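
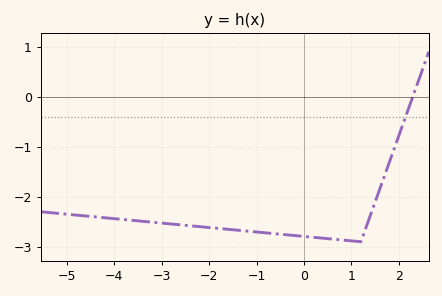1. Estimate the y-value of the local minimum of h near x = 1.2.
-2.9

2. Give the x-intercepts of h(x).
2.2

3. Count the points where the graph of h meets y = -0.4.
1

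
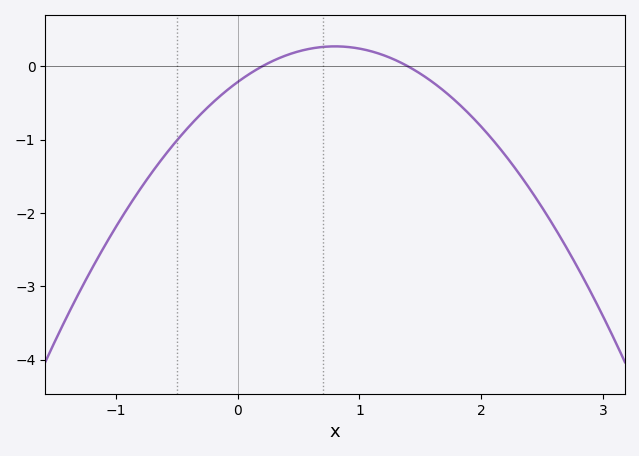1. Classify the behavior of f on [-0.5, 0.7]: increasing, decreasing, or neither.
increasing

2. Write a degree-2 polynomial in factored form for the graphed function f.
y = -0.76(x - 0.2)(x - 1.4)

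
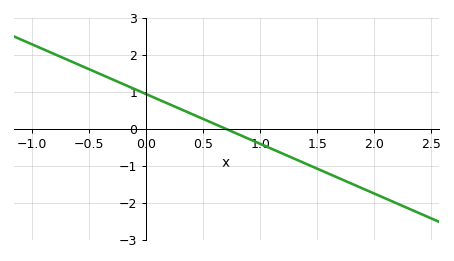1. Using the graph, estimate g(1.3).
-0.8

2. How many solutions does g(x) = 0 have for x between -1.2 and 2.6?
1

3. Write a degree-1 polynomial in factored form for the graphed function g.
y = -1.35(x - 0.7)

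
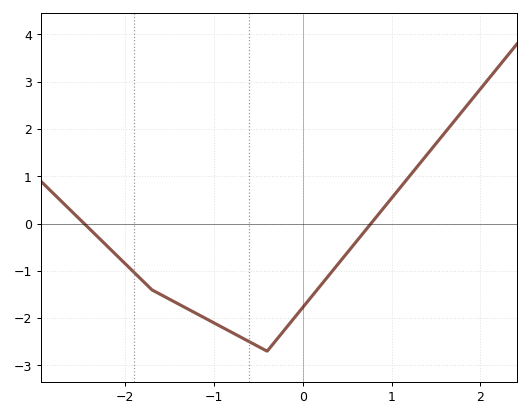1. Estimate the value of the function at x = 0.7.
-0.158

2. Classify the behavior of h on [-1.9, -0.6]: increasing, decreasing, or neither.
decreasing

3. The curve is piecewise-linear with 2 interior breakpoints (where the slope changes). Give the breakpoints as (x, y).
(-1.7, -1.4); (-0.4, -2.7)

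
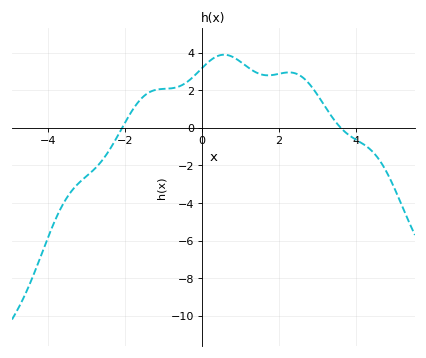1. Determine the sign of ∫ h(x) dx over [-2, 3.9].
positive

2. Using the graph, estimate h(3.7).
-0.2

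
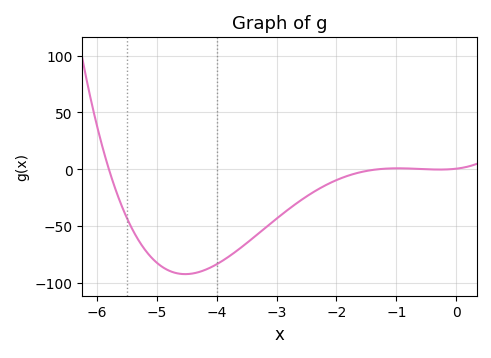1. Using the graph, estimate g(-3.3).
-56.4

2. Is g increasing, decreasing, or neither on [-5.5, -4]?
neither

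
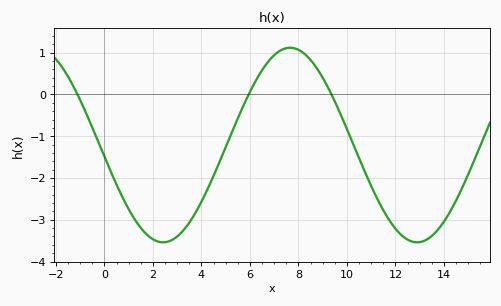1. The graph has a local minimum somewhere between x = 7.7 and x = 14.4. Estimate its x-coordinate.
12.9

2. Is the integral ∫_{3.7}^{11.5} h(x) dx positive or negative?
negative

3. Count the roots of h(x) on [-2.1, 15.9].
3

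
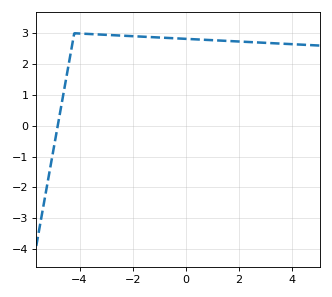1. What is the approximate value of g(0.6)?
2.8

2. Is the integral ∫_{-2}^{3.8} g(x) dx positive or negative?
positive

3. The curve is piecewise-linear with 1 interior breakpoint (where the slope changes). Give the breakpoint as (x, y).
(-4.2, 3)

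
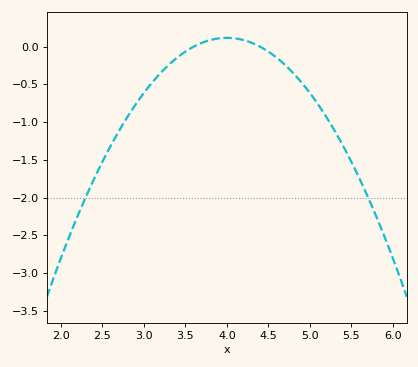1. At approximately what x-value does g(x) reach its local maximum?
4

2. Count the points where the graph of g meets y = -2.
2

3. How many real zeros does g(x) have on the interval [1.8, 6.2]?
2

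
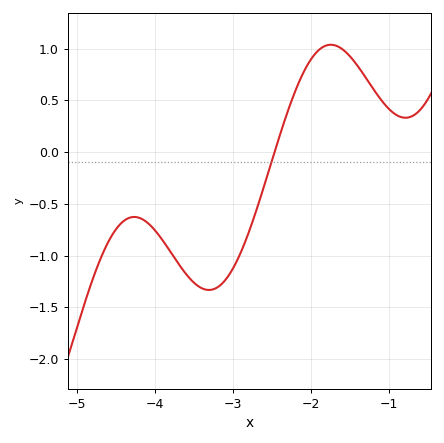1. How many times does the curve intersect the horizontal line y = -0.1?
1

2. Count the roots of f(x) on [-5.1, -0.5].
1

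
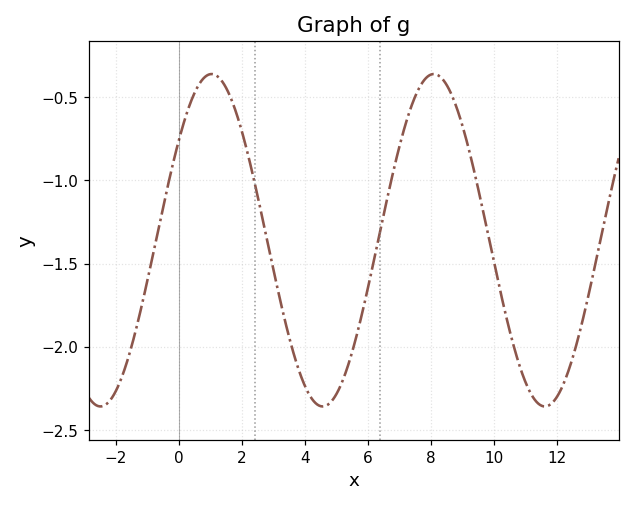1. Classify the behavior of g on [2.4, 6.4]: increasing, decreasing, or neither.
neither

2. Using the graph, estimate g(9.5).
-1.04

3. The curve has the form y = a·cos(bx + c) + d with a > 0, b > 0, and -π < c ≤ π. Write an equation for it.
y = 1cos(0.89x - 0.922) - 1.36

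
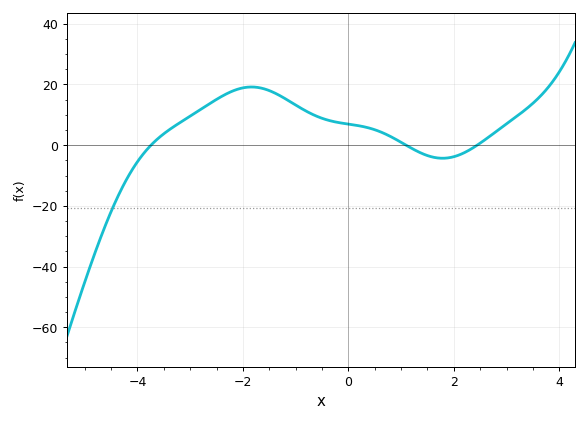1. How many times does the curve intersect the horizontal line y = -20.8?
1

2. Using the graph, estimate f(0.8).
2.85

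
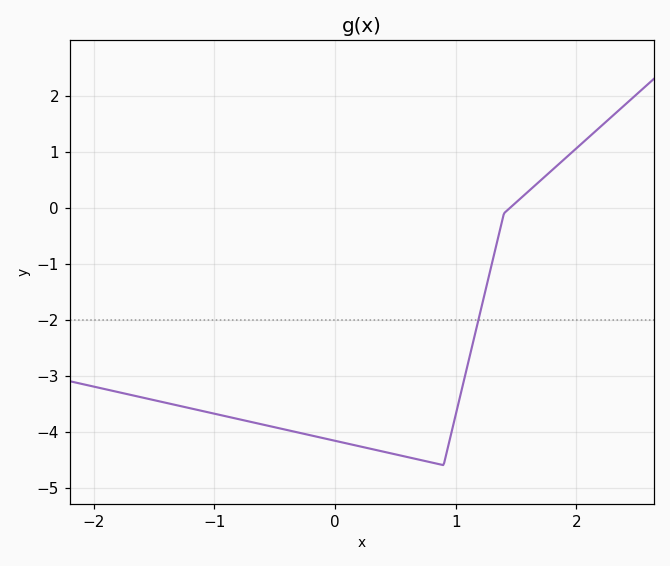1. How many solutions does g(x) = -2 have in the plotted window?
1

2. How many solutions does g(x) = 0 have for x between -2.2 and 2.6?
1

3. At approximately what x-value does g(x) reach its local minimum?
0.899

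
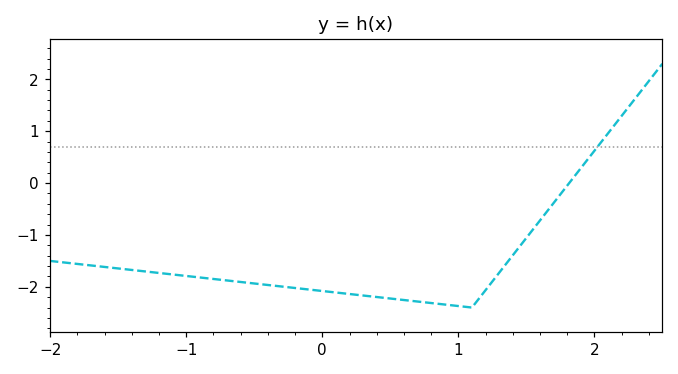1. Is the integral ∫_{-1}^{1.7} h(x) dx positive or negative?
negative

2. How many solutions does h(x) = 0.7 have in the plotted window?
1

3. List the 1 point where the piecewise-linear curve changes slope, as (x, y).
(1.1, -2.4)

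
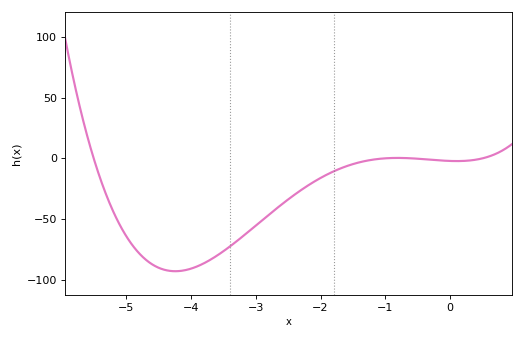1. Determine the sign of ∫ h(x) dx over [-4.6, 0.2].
negative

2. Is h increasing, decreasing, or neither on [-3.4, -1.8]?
increasing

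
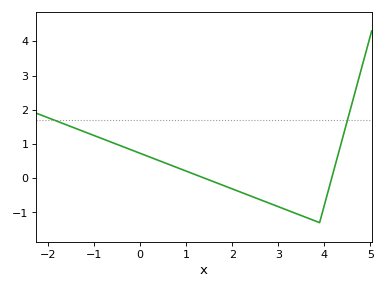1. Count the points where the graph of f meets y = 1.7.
2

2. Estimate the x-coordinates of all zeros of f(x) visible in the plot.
1.4, 4.2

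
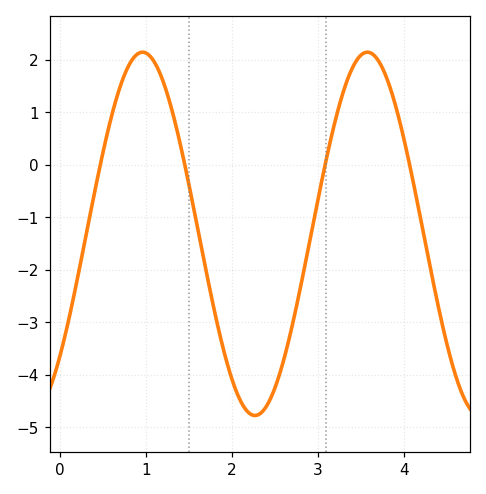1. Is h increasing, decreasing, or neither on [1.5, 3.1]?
neither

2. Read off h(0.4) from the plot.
-0.5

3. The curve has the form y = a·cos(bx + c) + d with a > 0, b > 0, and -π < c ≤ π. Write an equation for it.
y = 3.46cos(2.4x - 2.3) - 1.32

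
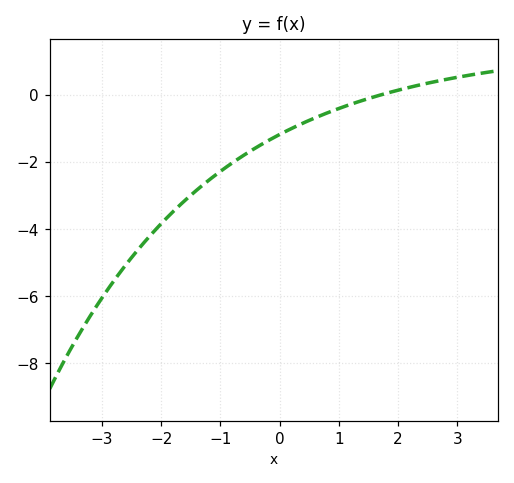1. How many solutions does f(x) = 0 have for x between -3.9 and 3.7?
1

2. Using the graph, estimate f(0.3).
-1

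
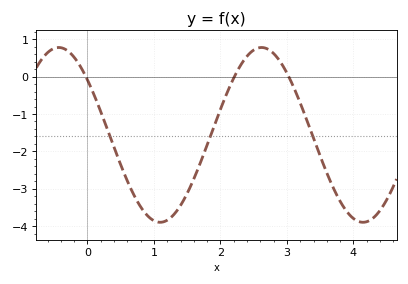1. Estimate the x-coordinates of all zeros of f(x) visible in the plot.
0, 2.2, 3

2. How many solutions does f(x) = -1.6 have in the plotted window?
3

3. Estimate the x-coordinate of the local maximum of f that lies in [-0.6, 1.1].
-0.4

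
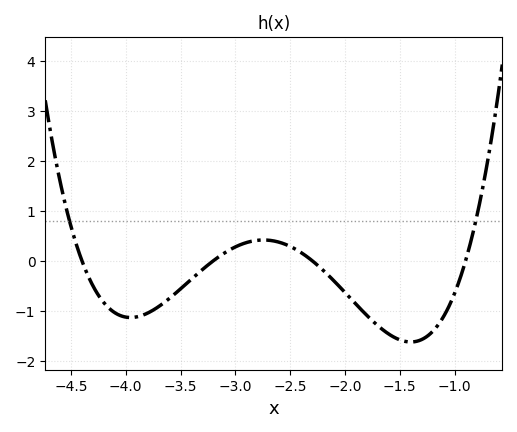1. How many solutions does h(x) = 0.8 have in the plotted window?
2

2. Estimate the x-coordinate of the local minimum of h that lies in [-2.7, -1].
-1.4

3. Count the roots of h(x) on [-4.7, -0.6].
4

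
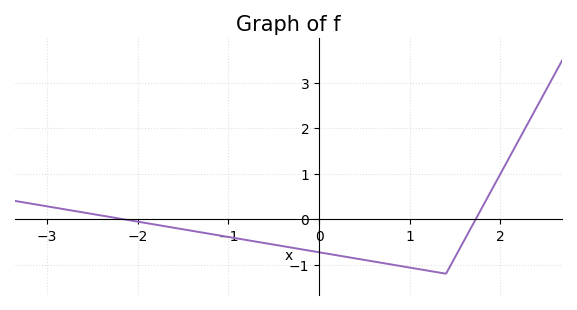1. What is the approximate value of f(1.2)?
-1.13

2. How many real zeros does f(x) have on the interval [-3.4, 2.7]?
2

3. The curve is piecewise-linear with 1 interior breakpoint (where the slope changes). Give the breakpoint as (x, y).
(1.4, -1.2)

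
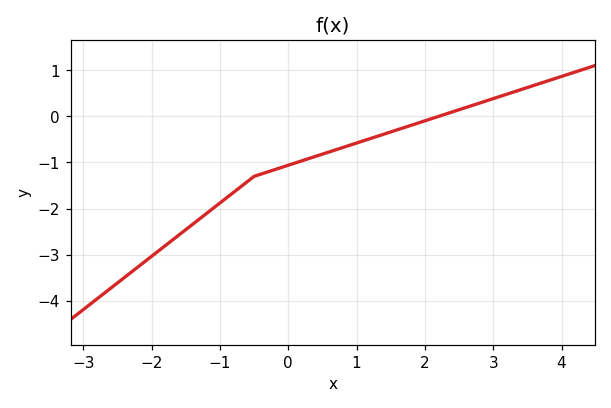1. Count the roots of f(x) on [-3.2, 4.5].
1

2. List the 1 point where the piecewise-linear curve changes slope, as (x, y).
(-0.5, -1.3)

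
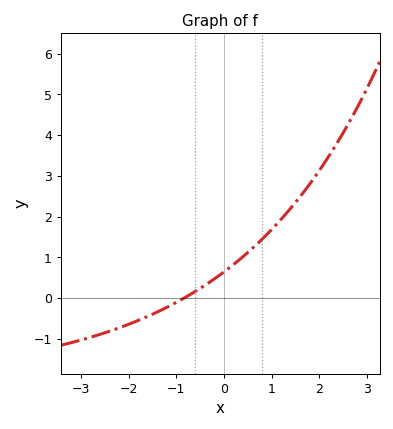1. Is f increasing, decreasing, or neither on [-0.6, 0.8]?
increasing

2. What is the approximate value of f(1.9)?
3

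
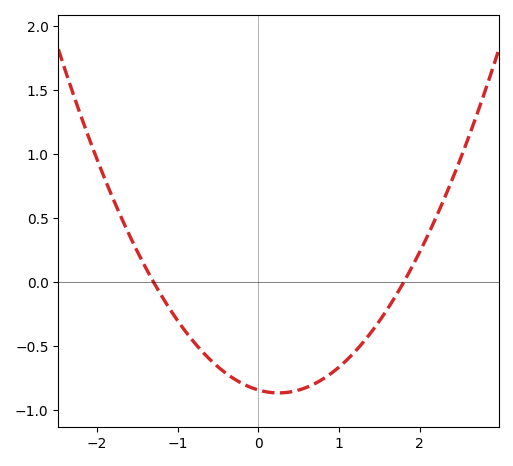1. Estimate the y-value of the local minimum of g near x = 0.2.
-0.865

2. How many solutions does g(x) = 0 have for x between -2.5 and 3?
2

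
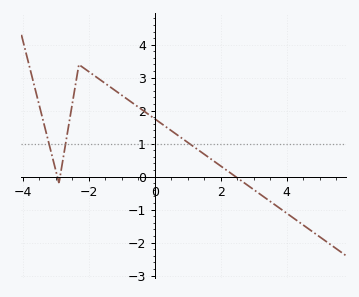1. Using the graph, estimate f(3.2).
-0.5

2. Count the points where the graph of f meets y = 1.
3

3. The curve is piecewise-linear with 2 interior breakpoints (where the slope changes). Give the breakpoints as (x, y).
(-2.9, -0.2); (-2.3, 3.4)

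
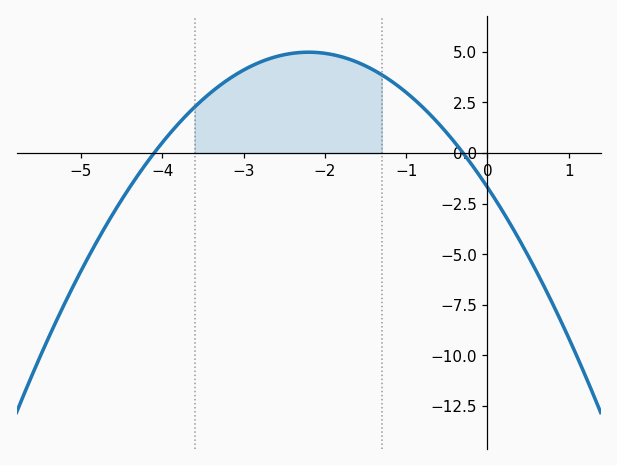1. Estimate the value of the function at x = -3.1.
3.86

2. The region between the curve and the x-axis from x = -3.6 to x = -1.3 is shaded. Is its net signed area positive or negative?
positive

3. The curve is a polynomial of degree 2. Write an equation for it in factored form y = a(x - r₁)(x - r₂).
y = -1.38(x + 4.1)(x + 0.3)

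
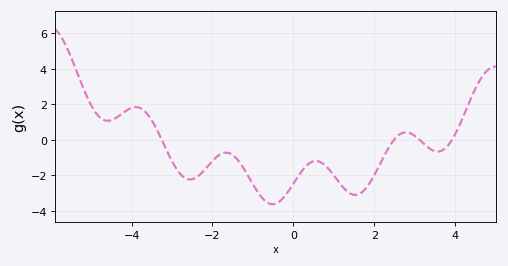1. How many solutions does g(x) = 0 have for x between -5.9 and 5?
4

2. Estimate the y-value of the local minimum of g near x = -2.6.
-2.2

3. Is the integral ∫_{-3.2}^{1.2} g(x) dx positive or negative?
negative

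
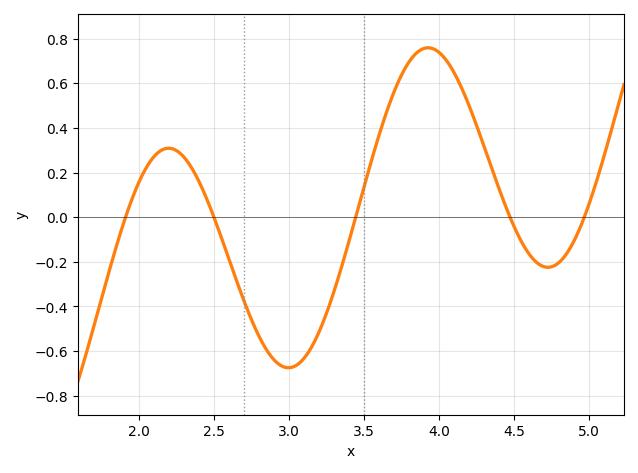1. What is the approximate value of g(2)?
0.16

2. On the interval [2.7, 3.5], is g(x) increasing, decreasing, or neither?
neither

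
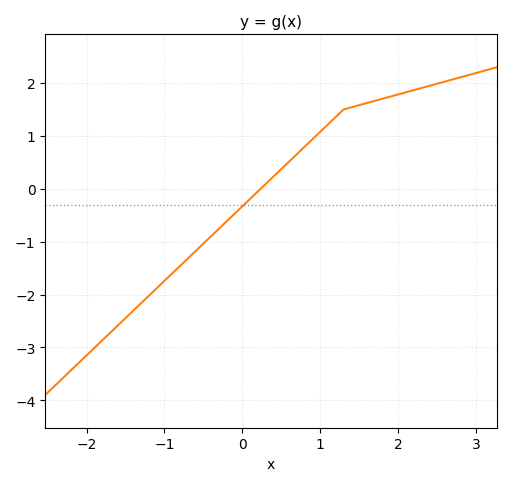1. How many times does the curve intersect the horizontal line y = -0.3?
1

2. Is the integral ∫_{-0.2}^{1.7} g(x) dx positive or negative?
positive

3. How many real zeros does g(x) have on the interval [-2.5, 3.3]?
1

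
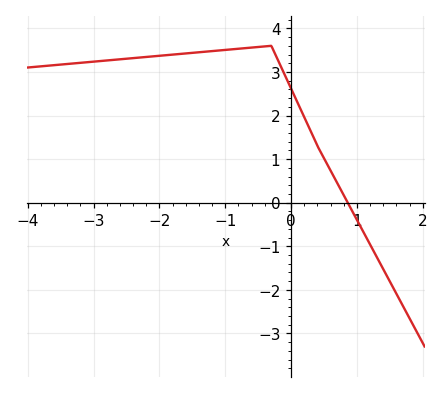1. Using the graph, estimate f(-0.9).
3.52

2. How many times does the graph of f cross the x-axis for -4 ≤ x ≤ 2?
1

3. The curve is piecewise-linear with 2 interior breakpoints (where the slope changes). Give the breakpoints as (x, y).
(-0.3, 3.6); (0.4, 1.3)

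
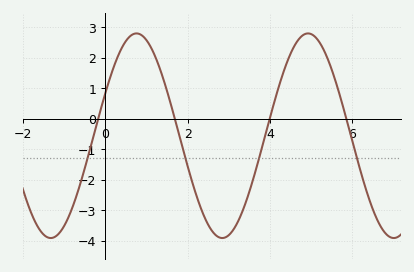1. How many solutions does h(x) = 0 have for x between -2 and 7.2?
4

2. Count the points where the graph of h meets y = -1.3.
4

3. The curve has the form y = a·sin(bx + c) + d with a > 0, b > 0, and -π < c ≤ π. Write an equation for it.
y = 3.35sin(1.51x + 0.422) - 0.56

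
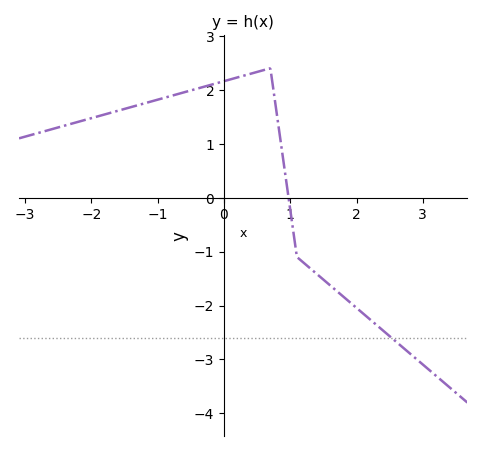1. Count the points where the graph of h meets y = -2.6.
1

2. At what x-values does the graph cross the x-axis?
0.974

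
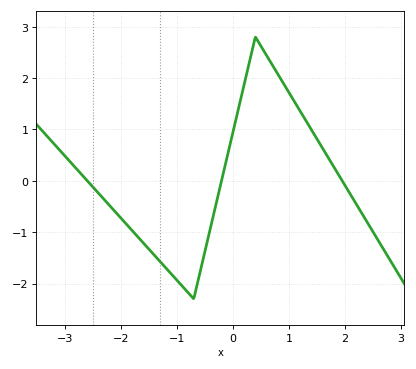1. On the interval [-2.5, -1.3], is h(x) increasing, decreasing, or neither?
decreasing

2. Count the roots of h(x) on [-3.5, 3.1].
3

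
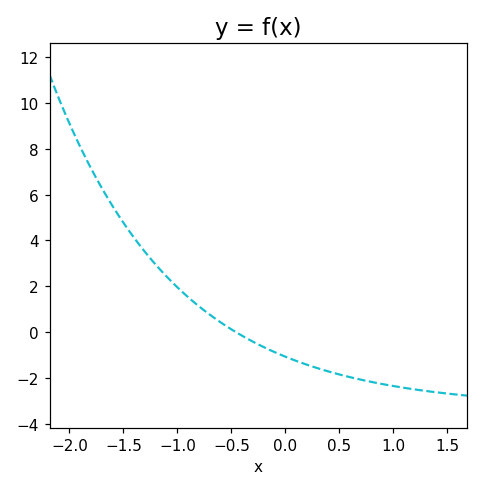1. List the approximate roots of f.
-0.5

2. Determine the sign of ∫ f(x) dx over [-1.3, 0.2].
positive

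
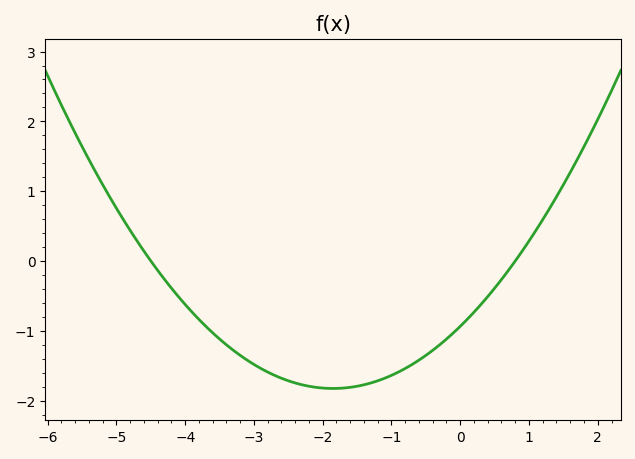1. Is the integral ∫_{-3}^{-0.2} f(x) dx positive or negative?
negative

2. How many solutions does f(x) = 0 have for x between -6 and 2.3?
2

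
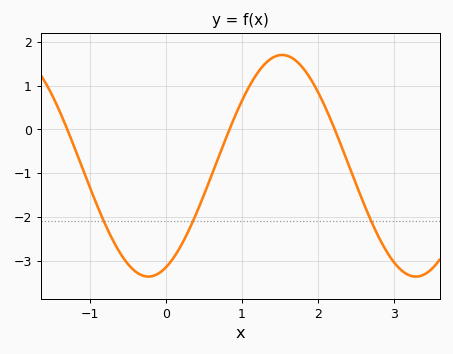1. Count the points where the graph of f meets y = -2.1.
3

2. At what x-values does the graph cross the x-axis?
-1.3, 0.8, 2.2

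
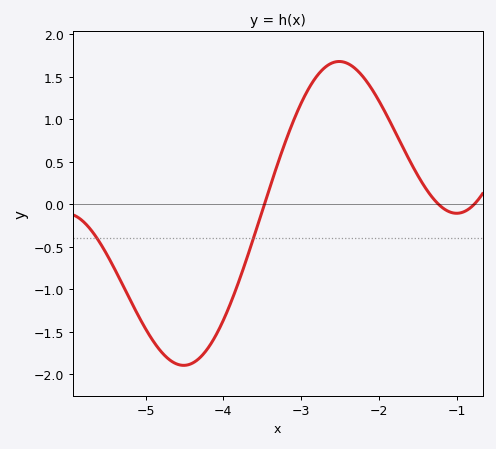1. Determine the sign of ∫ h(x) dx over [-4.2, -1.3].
positive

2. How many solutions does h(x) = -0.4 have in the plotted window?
2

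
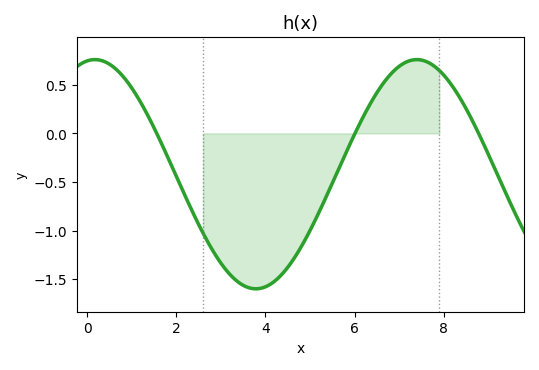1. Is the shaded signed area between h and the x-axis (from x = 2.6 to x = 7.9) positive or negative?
negative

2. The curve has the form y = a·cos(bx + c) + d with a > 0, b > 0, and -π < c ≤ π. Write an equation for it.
y = 1.18cos(0.87x - 0.15) - 0.42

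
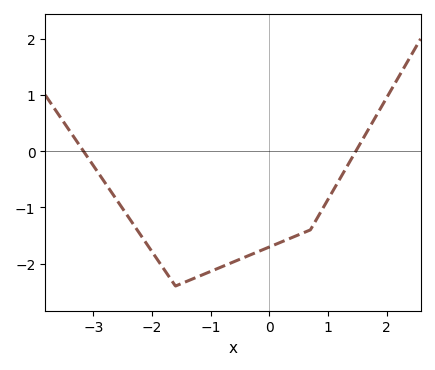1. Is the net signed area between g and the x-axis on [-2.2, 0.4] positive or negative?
negative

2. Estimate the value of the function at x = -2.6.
-0.9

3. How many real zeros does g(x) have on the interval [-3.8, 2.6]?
2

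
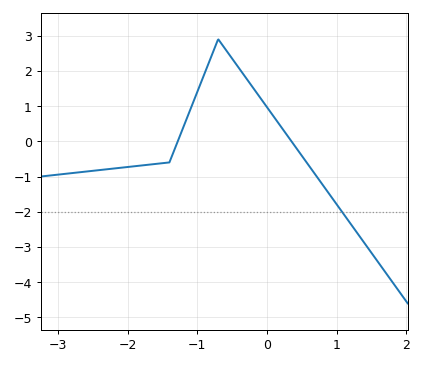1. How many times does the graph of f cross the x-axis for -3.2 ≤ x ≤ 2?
2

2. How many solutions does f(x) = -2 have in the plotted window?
1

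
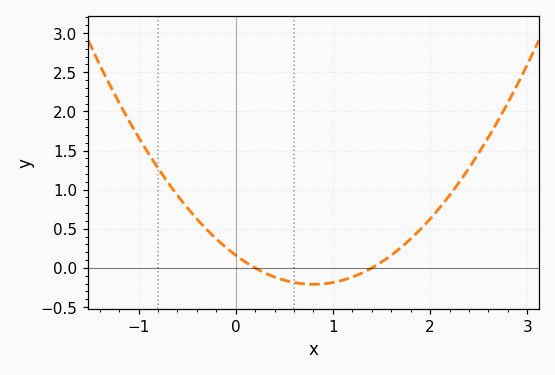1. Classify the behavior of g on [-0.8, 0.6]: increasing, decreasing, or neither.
decreasing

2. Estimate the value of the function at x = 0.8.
-0.2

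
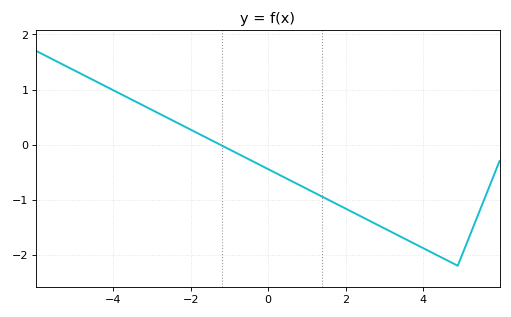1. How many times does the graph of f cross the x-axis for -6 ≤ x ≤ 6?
1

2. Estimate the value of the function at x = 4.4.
-2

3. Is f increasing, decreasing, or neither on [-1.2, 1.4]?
decreasing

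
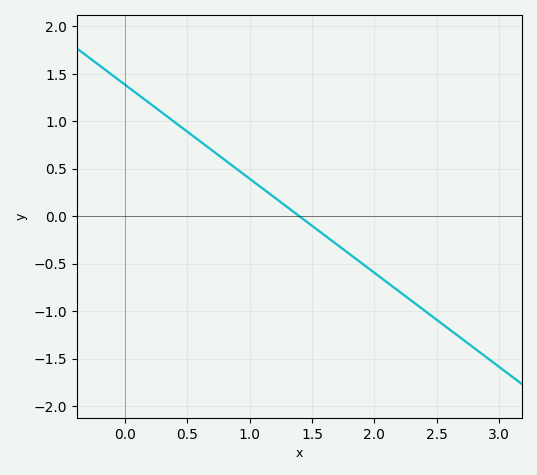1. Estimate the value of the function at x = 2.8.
-1.39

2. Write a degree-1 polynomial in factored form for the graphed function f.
y = -0.99(x - 1.4)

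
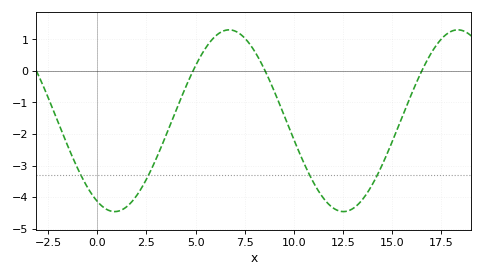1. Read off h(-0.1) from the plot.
-4.1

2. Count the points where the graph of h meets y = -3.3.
4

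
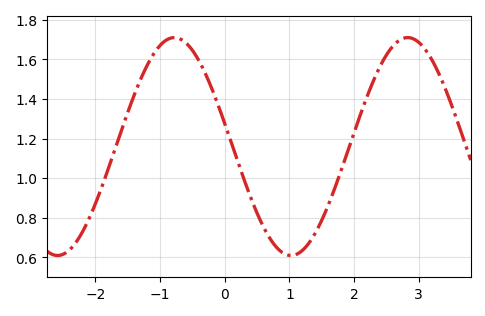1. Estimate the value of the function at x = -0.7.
1.7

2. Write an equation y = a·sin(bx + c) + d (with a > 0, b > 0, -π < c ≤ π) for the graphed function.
y = 0.55sin(1.7x + 2.9) + 1.16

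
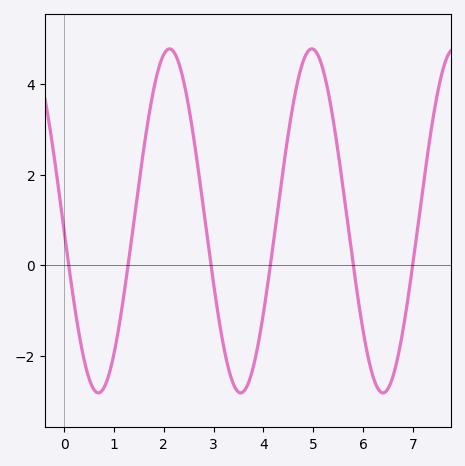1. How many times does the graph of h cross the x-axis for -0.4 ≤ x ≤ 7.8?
6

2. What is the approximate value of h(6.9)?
-0.727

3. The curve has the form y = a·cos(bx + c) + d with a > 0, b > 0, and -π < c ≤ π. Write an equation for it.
y = 3.79cos(2.2x + 1.63) + 0.98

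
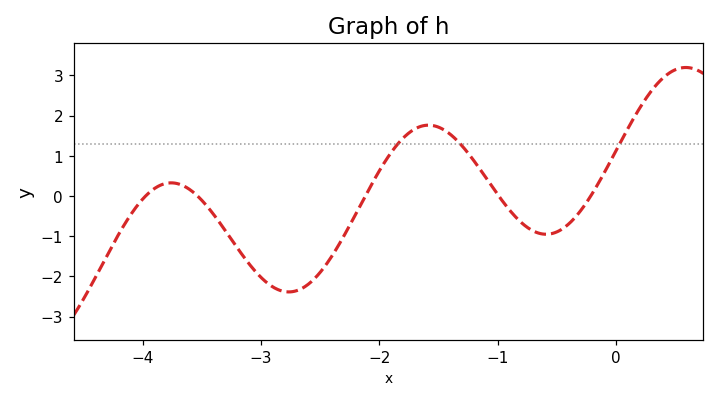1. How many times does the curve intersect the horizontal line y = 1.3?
3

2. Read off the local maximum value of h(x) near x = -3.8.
0.326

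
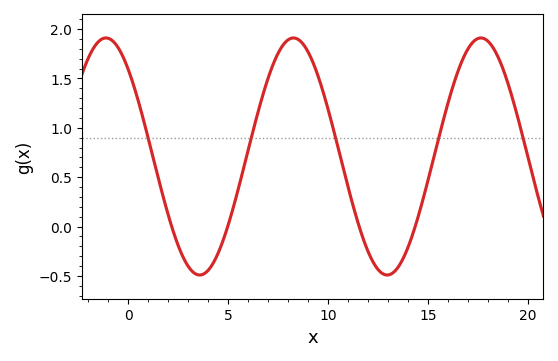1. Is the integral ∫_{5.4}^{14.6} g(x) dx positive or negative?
positive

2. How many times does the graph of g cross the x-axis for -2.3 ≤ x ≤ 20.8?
4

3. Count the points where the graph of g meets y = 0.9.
5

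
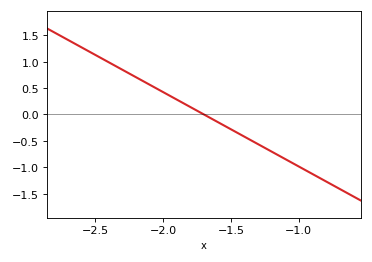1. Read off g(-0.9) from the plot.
-1.13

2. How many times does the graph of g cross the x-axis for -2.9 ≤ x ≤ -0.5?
1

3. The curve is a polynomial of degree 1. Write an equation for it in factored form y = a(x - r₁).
y = -1.41(x + 1.7)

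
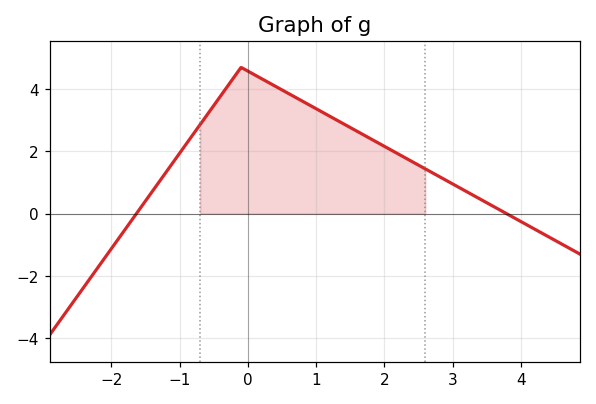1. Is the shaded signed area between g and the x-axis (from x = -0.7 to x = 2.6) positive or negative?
positive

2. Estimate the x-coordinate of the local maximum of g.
0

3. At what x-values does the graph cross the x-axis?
-1.6, 3.8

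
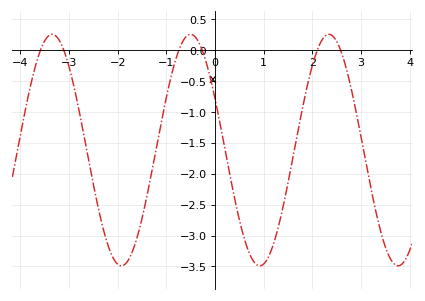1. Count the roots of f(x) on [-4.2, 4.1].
6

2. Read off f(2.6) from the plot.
-0.048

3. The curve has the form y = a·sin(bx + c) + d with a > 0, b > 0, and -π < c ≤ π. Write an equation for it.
y = 1.87sin(2.21x + 2.68) - 1.62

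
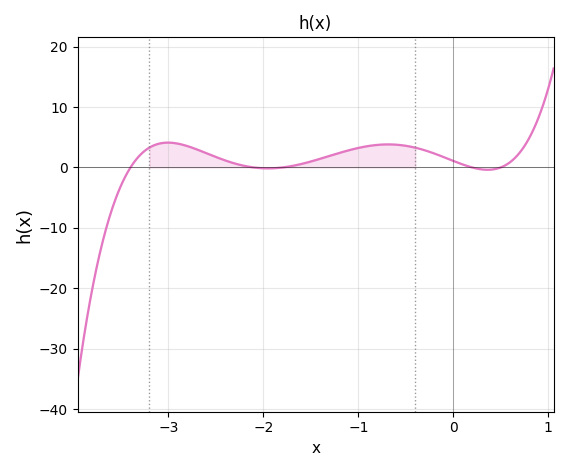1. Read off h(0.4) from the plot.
0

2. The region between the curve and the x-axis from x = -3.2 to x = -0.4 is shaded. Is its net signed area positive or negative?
positive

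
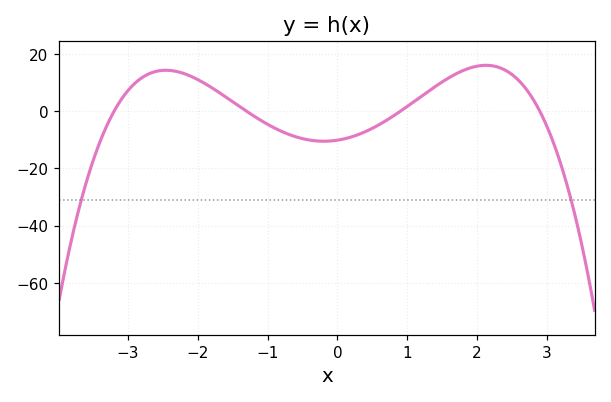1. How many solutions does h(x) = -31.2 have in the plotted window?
2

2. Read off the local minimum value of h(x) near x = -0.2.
-10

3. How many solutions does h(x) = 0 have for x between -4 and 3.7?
4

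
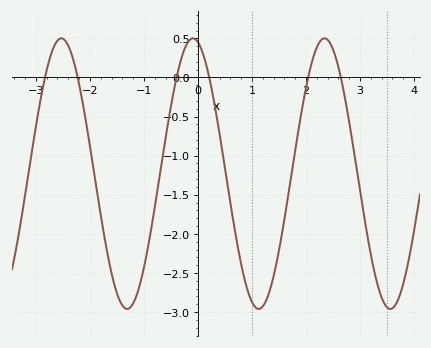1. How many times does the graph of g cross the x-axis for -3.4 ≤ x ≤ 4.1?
6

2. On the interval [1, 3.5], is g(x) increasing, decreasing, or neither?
neither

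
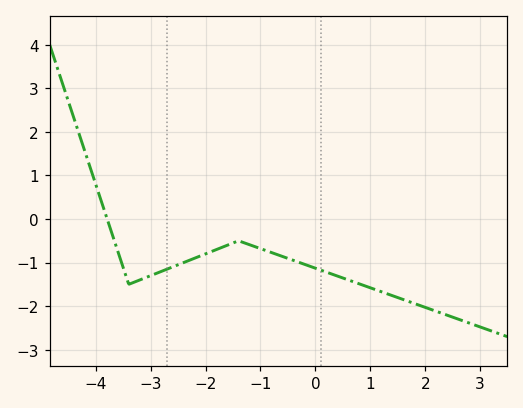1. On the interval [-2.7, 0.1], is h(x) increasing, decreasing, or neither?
neither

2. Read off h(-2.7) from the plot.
-1.2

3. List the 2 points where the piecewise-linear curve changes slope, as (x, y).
(-3.4, -1.5); (-1.4, -0.5)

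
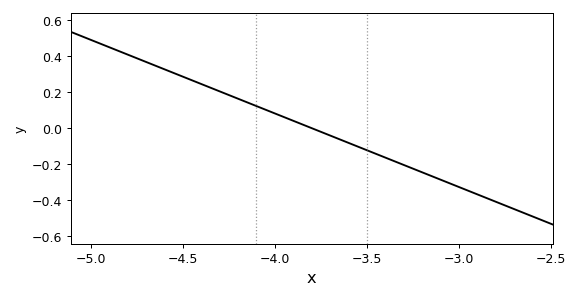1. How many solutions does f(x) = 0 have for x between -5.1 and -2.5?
1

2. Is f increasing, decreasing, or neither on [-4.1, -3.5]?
decreasing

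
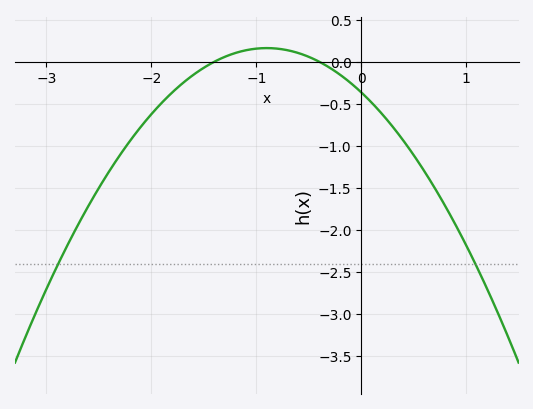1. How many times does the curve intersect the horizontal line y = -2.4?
2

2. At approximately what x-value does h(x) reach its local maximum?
-0.9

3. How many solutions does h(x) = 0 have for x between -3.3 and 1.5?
2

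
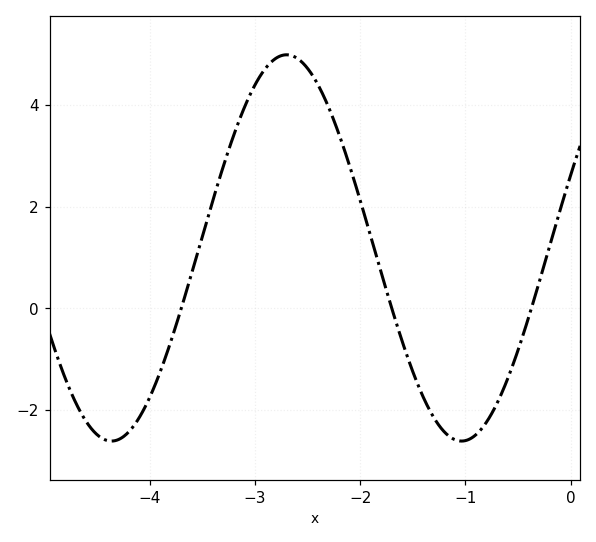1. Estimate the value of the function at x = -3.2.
3.4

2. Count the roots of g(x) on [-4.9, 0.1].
3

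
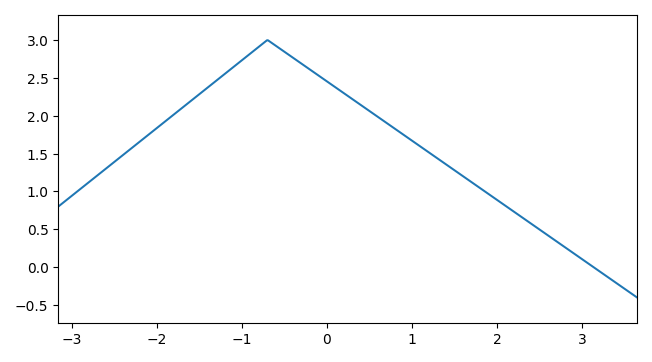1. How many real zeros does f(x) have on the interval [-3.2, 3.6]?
1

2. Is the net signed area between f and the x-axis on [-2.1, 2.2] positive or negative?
positive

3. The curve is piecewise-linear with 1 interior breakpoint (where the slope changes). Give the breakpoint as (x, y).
(-0.7, 3)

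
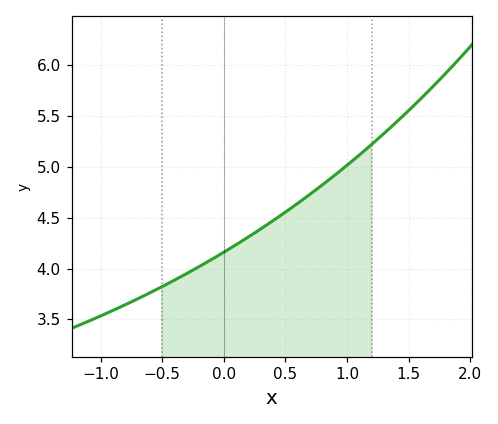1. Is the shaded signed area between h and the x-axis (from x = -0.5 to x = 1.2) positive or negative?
positive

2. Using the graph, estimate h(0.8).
4.8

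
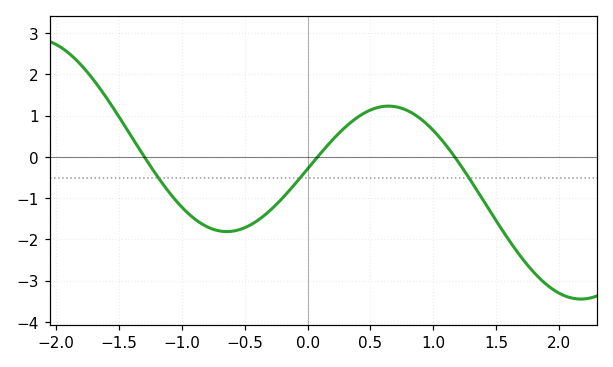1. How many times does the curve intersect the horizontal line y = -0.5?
3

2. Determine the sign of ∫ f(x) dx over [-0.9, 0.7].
negative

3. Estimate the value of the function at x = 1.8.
-2.8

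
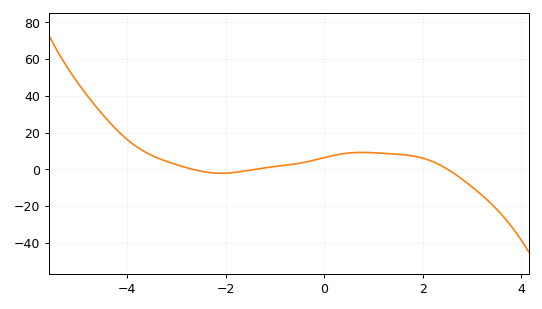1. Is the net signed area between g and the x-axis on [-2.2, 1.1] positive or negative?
positive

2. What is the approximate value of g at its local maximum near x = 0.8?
10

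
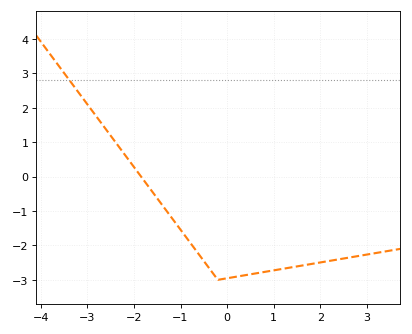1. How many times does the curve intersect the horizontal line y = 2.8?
1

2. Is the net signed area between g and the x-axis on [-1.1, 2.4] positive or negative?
negative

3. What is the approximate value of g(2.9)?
-2.29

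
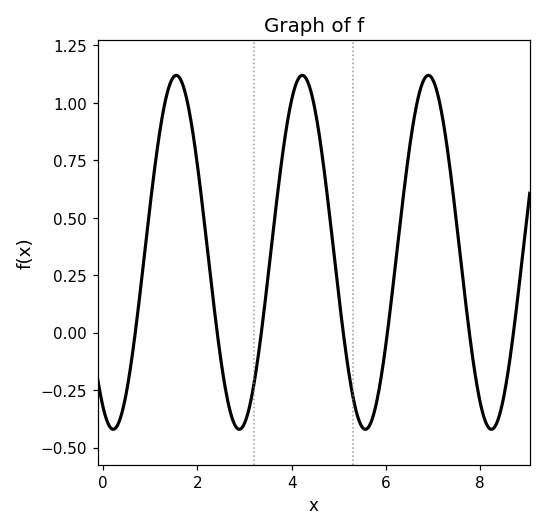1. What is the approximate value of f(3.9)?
0.9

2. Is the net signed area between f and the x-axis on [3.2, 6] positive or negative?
positive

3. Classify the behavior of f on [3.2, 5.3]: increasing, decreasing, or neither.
neither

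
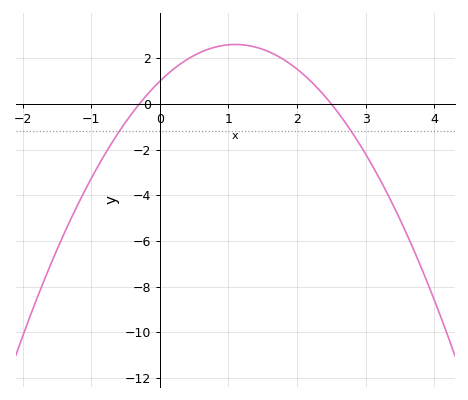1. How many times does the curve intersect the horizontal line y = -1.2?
2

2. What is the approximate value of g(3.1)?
-2.71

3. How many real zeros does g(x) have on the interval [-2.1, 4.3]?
2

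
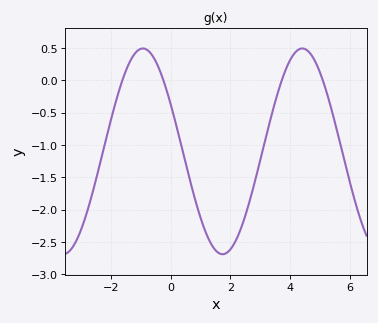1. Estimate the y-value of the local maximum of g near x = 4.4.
0.5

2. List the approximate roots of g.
-1.6, -0.2, 3.8, 5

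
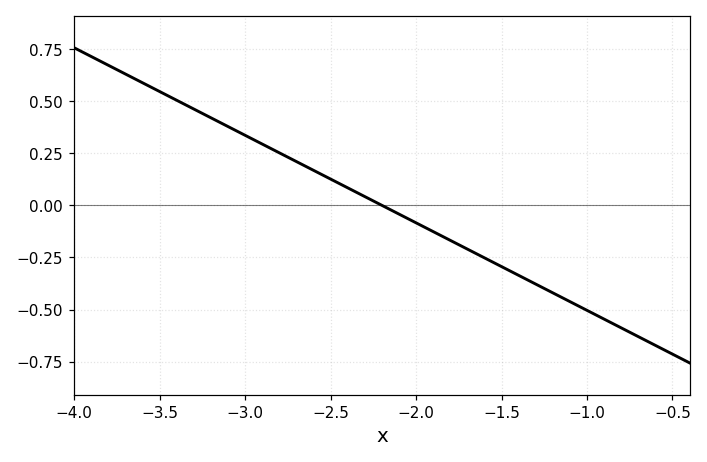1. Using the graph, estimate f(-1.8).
-0.16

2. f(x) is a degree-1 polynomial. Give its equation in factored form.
y = -0.42(x + 2.2)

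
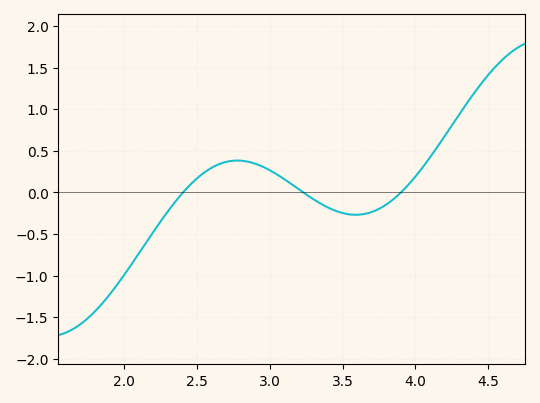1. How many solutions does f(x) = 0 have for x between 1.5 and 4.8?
3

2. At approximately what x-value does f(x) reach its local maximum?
2.78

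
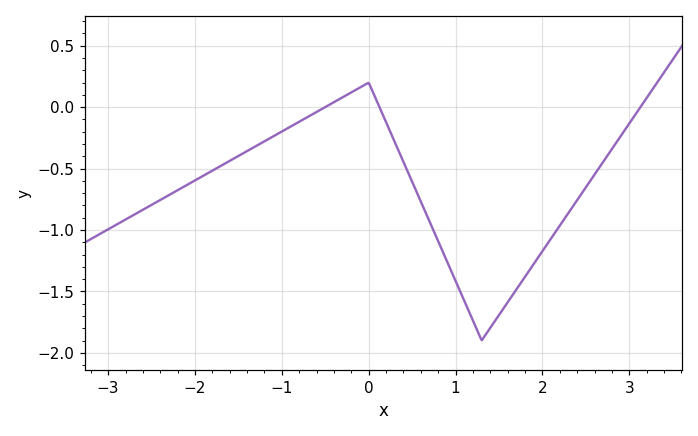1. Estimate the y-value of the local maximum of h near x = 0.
0.2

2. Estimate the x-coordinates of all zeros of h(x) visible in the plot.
-0.502, 0.124, 3.13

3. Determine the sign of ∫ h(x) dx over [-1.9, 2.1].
negative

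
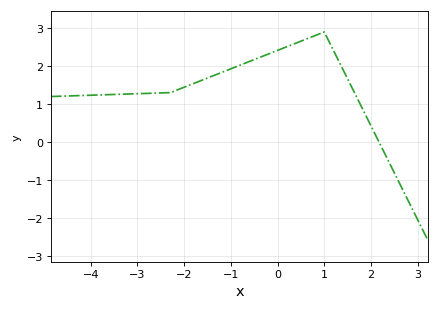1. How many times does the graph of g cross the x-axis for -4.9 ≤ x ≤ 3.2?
1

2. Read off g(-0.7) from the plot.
2.08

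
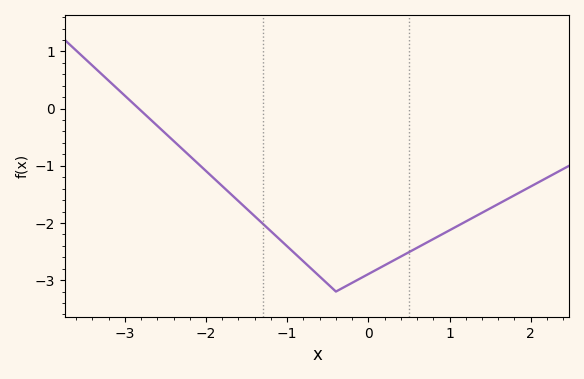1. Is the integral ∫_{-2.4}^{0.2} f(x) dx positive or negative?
negative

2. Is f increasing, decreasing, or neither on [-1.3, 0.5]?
neither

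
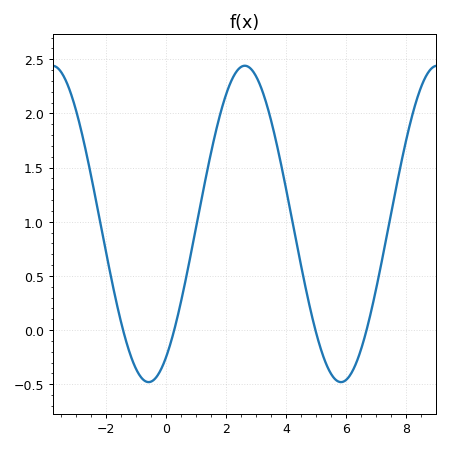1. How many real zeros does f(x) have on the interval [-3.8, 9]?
4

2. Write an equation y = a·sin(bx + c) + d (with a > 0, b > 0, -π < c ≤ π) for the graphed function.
y = 1.46sin(0.98x - 1) + 0.98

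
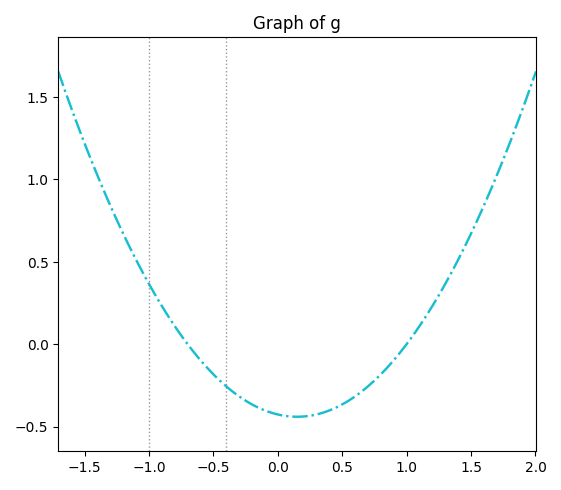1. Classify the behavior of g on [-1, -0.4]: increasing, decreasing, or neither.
decreasing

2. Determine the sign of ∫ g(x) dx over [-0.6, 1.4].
negative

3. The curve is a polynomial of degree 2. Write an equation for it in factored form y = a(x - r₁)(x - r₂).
y = 0.61(x + 0.7)(x - 1)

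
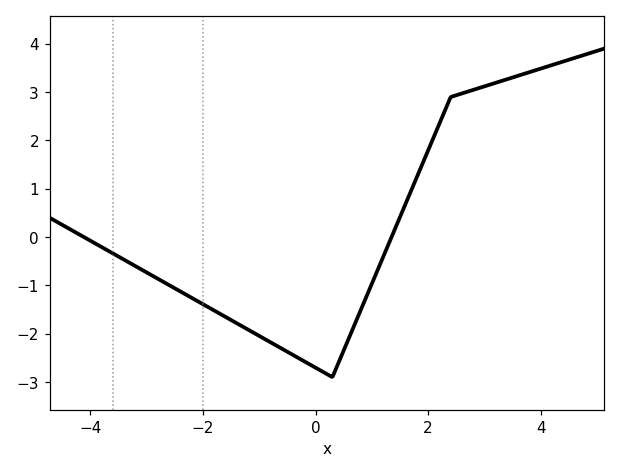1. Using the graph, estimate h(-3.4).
-0.5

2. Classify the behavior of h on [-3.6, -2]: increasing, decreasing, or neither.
decreasing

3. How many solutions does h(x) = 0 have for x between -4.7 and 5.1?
2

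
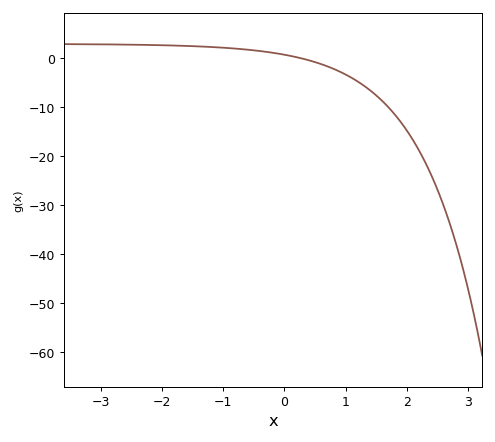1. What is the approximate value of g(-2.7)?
3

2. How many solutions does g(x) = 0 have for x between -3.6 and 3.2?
1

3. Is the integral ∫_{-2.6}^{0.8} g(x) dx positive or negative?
positive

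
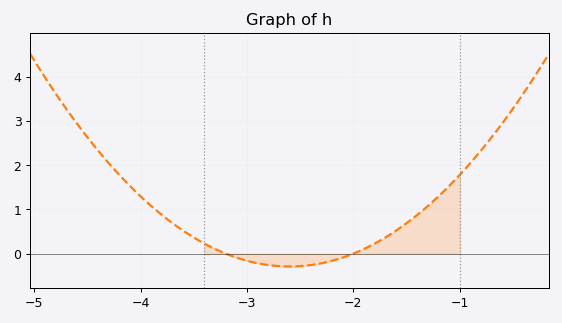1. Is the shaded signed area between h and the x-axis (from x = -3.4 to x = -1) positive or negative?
positive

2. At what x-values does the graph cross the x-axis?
-3.2, -2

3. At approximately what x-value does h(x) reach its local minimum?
-2.6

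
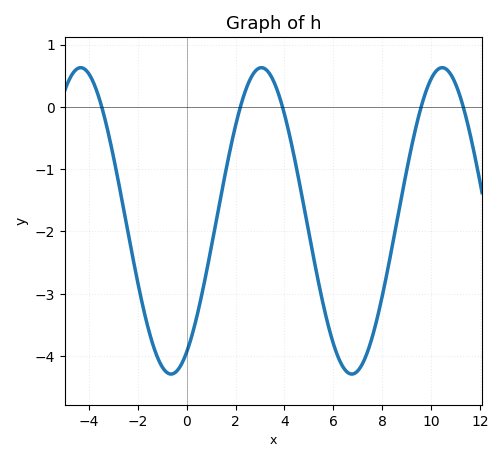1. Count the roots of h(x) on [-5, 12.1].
5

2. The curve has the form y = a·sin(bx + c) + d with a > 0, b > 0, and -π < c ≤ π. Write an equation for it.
y = 2.46sin(0.85x - 1.03) - 1.83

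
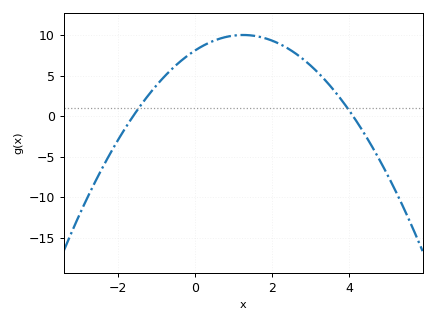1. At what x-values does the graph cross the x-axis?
-1.6, 4.1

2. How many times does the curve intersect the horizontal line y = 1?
2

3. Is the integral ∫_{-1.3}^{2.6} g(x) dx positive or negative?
positive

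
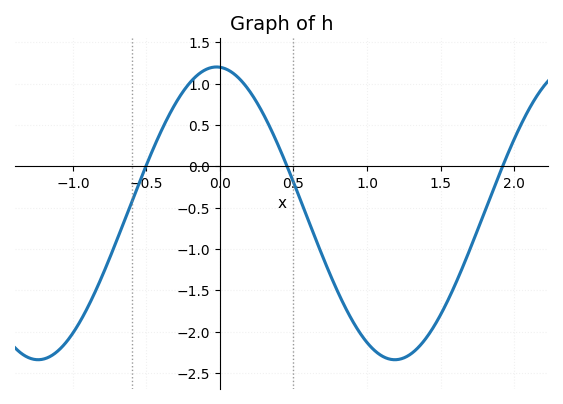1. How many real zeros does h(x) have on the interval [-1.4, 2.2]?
3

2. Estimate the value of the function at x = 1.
-2.13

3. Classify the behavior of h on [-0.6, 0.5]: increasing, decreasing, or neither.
neither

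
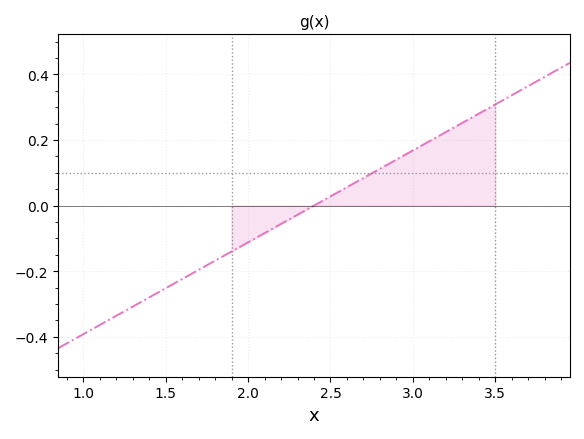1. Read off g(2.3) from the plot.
-0.028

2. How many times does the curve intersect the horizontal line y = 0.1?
1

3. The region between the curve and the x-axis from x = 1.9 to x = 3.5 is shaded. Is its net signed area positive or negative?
positive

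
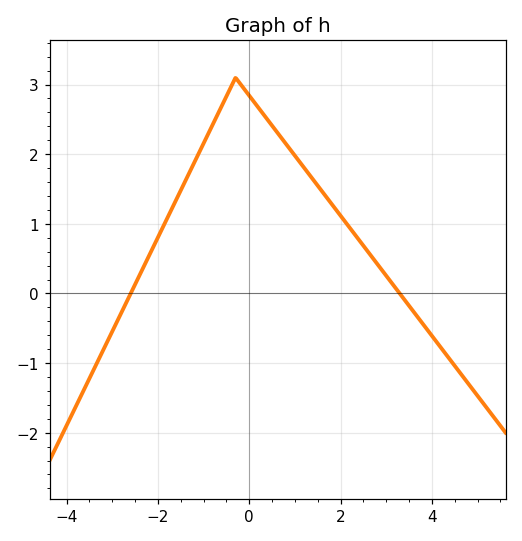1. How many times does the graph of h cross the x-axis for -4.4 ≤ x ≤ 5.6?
2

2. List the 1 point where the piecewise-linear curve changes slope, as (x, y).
(-0.3, 3.1)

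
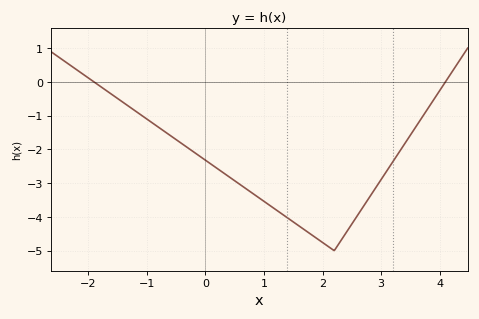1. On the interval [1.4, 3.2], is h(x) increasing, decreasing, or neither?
neither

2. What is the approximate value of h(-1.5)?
-0.486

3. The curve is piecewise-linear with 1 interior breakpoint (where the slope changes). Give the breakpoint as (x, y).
(2.2, -5)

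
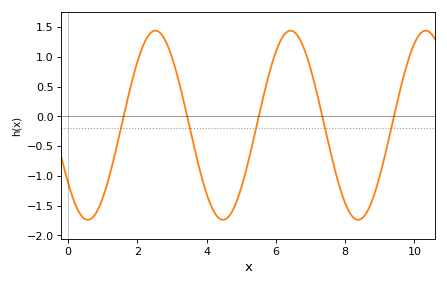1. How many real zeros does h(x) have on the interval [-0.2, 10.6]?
5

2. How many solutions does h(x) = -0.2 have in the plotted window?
5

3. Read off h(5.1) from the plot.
-1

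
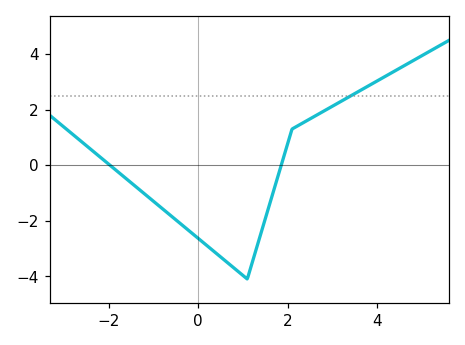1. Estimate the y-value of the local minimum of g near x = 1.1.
-4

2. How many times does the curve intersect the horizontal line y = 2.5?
1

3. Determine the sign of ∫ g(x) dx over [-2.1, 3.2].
negative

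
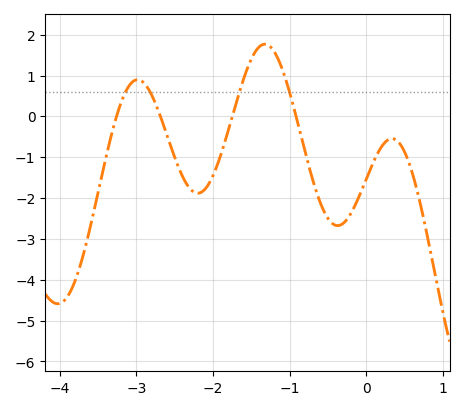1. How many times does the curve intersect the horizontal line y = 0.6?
4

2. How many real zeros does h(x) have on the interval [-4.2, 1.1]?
4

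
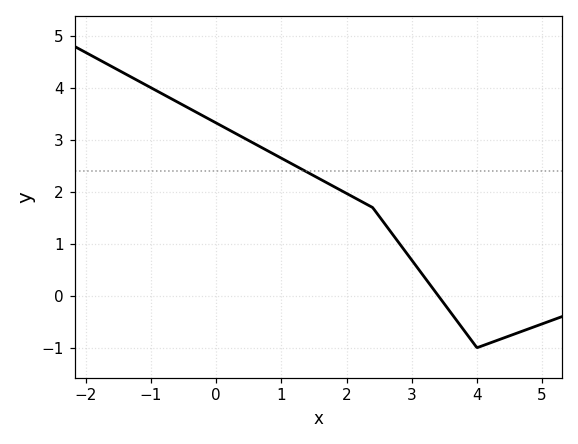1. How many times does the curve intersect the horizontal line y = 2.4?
1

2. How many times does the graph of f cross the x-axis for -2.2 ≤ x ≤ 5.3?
1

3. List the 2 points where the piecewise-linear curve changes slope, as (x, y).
(2.4, 1.7); (4, -1)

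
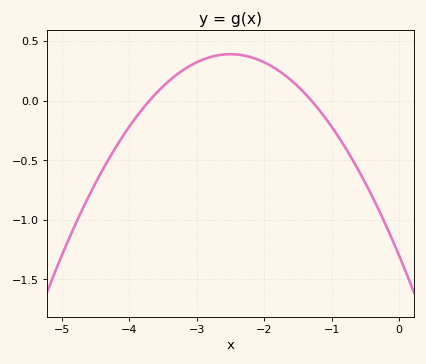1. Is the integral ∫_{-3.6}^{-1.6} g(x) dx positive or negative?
positive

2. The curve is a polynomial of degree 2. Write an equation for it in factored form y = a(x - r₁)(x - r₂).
y = -0.27(x + 3.7)(x + 1.3)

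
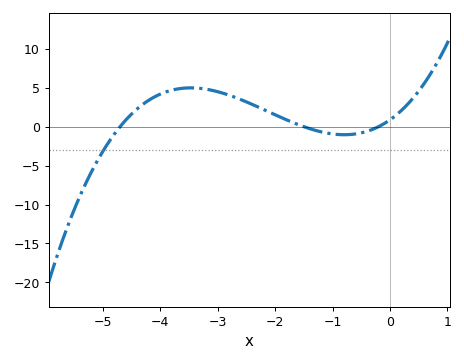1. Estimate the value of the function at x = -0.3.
-0.5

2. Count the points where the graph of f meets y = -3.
1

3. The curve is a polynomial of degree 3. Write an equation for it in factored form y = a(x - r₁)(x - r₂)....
y = 0.63(x + 4.7)(x + 1.5)(x + 0.2)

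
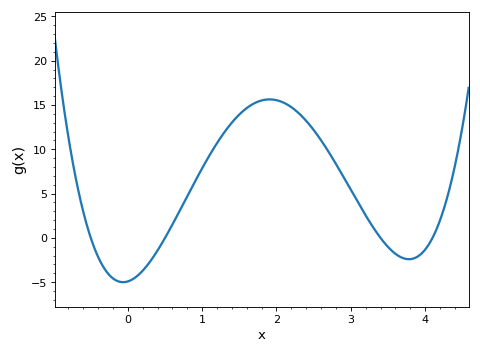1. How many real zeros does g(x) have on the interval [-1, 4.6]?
4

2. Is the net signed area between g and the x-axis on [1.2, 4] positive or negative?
positive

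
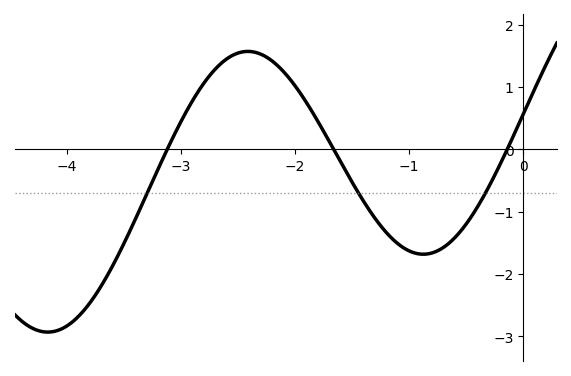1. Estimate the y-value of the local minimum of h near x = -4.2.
-2.93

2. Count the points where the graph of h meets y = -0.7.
3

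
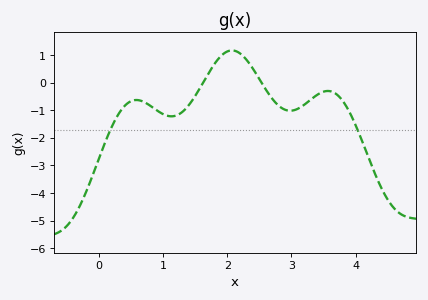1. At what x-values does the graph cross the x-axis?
1.6, 2.5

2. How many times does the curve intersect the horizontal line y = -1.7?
2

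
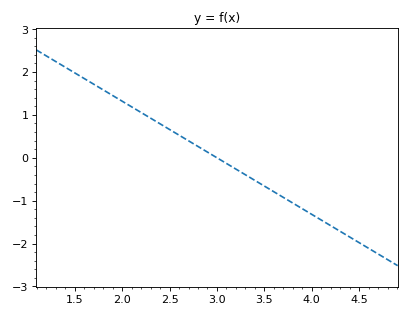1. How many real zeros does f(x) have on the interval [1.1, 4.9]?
1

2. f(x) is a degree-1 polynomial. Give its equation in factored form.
y = -1.32(x - 3)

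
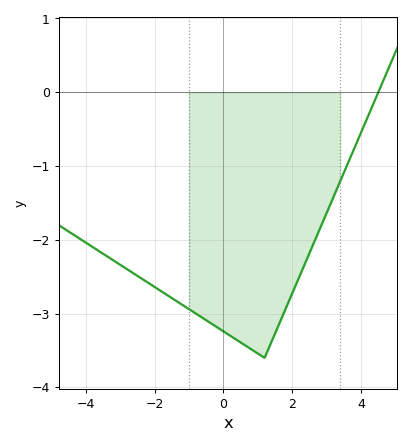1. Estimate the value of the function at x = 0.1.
-3.3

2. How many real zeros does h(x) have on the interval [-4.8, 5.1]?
1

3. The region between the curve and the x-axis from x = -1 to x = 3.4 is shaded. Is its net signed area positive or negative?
negative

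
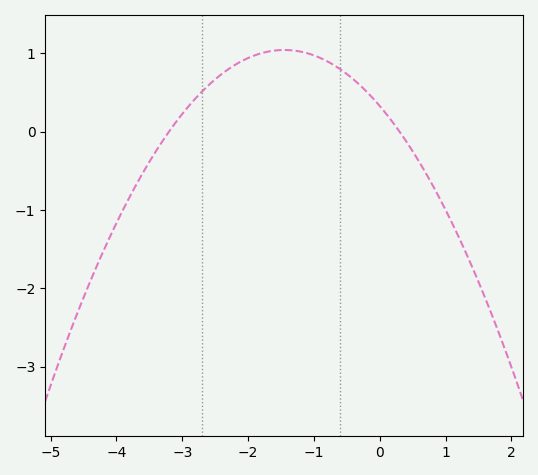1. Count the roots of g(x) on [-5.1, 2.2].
2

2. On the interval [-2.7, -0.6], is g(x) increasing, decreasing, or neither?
neither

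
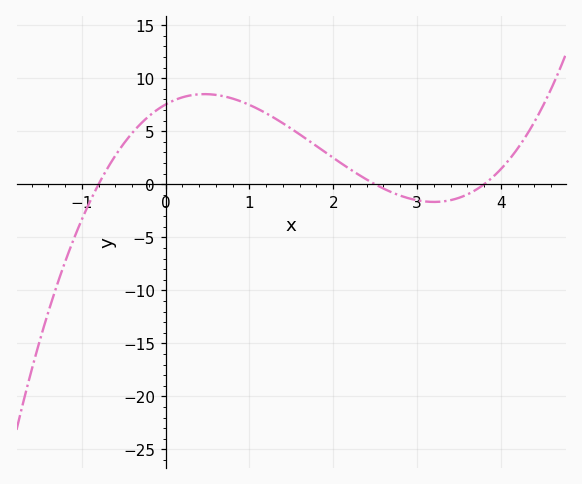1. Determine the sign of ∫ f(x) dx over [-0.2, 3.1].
positive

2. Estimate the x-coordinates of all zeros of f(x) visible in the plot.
-0.8, 2.5, 3.8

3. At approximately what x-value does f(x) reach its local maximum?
0.464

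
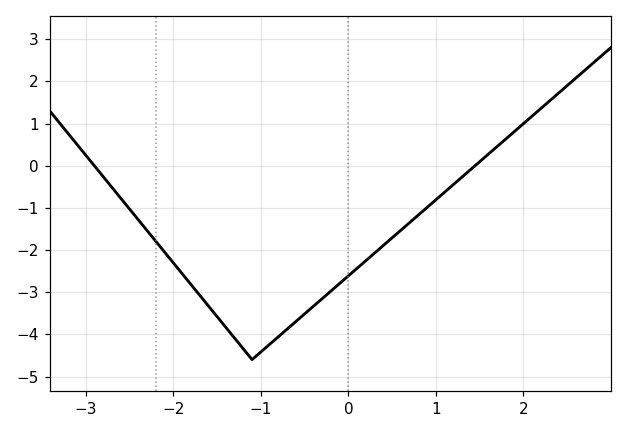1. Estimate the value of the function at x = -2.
-2.3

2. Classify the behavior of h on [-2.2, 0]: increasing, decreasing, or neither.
neither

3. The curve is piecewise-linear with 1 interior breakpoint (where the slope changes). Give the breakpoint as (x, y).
(-1.1, -4.6)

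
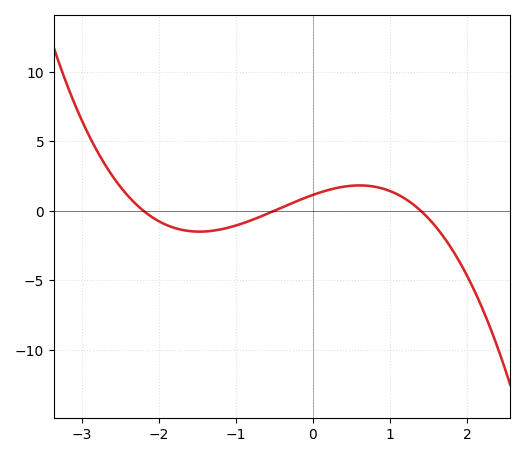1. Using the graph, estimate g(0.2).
1.5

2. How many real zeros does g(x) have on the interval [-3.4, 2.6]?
3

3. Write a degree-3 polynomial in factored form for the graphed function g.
y = -0.74(x + 2.2)(x + 0.5)(x - 1.4)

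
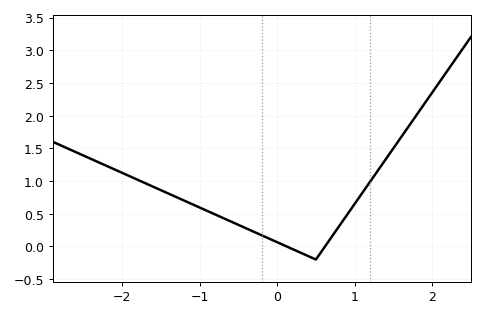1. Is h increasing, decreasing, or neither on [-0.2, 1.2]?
neither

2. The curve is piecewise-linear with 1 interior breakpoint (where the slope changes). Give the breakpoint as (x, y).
(0.5, -0.2)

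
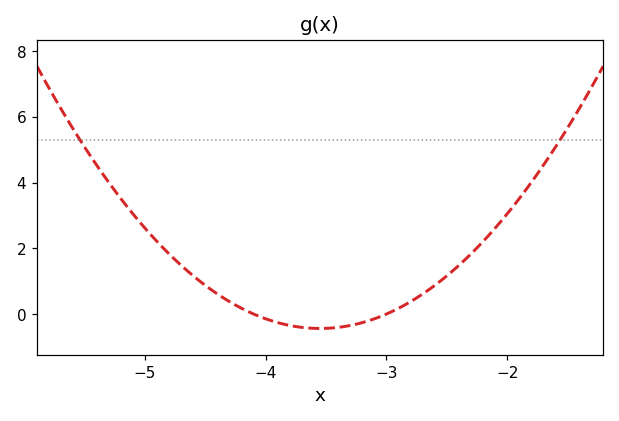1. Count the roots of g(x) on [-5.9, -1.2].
2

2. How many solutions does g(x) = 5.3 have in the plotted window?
2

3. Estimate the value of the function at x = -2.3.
1.8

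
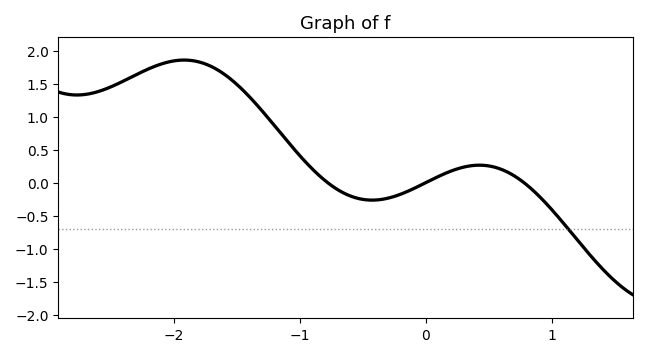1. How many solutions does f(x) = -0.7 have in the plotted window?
1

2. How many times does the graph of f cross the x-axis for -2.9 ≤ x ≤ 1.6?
3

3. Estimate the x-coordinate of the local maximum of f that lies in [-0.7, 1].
0.4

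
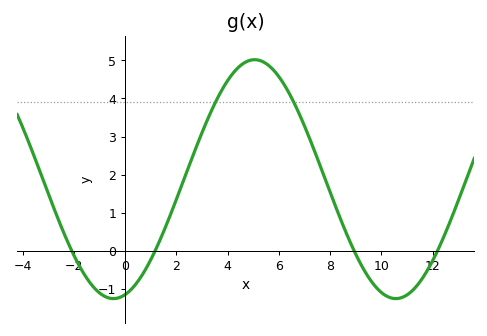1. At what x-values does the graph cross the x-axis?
-2.09, 1.17, 8.94, 12.2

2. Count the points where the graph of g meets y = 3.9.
2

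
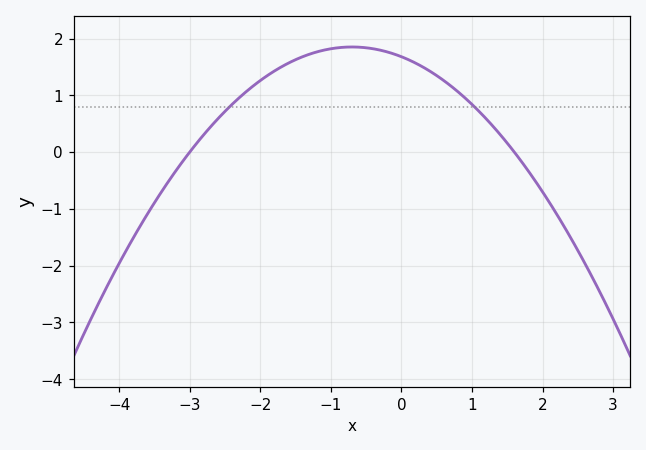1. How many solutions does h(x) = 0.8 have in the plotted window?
2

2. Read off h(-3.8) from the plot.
-1.51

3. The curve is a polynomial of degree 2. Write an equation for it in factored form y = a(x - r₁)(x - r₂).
y = -0.35(x + 3)(x - 1.6)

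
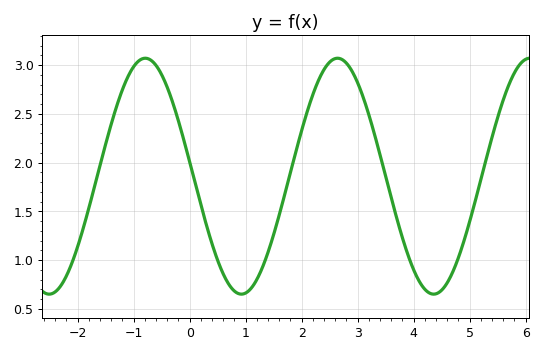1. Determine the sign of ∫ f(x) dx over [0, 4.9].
positive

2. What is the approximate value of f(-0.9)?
3.05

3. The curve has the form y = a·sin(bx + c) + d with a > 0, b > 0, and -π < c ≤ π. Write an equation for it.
y = 1.21sin(1.83x + 3.02) + 1.86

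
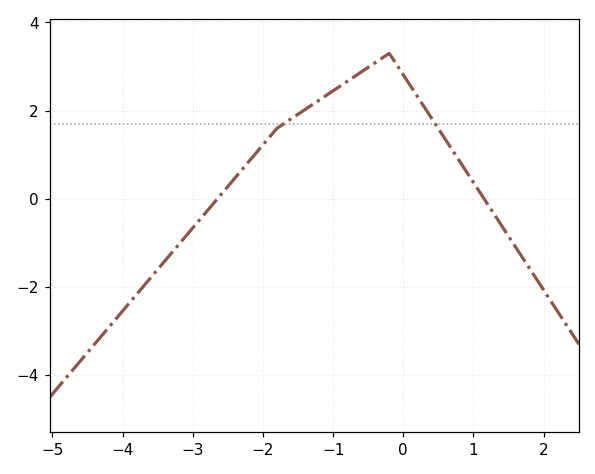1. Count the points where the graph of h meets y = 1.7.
2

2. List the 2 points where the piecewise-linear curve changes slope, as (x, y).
(-1.8, 1.6); (-0.2, 3.3)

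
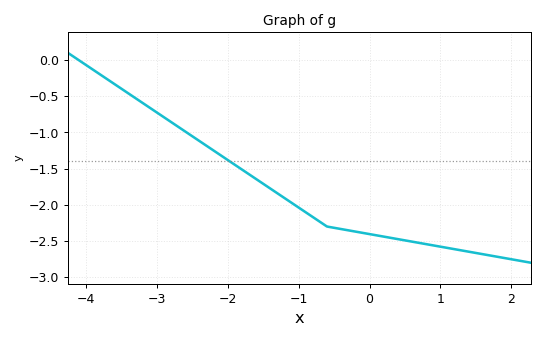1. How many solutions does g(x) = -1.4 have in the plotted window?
1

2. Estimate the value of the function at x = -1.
-2.05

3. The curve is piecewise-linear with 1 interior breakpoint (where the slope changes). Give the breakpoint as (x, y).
(-0.6, -2.3)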